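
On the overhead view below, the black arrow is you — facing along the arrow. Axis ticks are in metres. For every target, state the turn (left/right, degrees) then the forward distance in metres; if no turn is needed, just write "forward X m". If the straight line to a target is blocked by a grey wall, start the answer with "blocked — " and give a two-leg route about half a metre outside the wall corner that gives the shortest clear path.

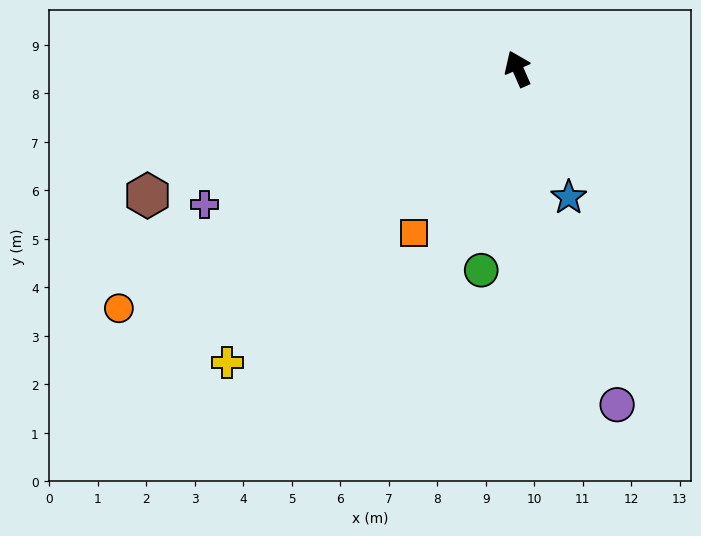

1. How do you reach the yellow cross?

turn left 112°, forward 8.5 m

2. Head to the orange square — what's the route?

turn left 124°, forward 4.0 m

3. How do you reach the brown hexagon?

turn left 85°, forward 8.1 m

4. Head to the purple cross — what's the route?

turn left 90°, forward 7.0 m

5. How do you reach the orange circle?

turn left 97°, forward 9.6 m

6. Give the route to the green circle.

turn left 146°, forward 4.2 m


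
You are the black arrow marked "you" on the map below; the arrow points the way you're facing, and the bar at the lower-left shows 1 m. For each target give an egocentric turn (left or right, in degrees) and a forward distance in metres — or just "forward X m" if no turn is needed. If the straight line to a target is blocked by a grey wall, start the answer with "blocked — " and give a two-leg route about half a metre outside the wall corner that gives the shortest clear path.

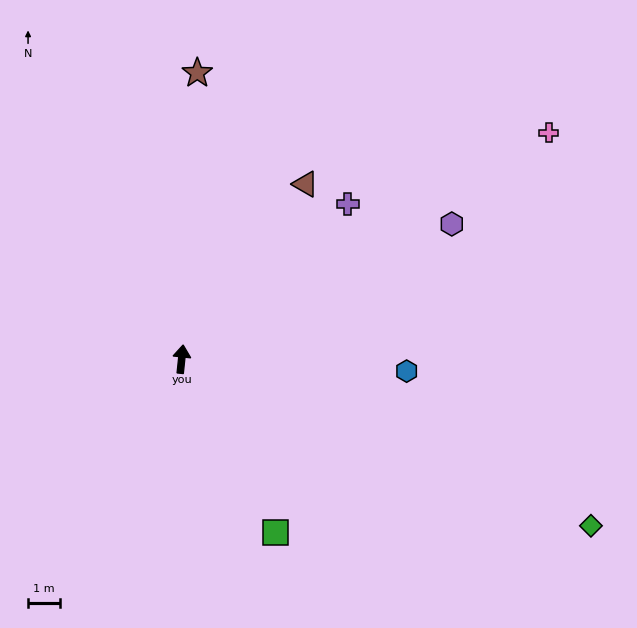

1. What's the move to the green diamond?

turn right 106°, forward 13.9 m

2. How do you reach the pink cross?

turn right 52°, forward 13.6 m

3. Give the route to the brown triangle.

turn right 29°, forward 6.8 m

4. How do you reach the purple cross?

turn right 41°, forward 7.2 m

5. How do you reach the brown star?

turn left 3°, forward 9.0 m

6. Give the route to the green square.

turn right 146°, forward 6.2 m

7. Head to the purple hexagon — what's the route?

turn right 57°, forward 9.5 m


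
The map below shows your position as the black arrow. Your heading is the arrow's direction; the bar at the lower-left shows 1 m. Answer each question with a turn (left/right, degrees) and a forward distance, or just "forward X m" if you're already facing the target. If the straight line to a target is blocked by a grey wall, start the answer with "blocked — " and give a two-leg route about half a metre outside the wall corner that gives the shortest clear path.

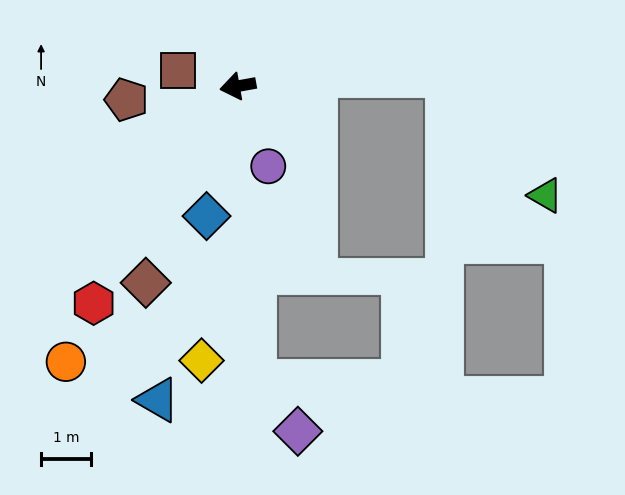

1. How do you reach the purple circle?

turn left 101°, forward 1.7 m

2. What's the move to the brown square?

turn right 25°, forward 1.2 m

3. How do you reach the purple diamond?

blocked — turn left 83°, forward 5.9 m, then turn left 37°, forward 1.3 m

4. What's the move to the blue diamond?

turn left 66°, forward 2.7 m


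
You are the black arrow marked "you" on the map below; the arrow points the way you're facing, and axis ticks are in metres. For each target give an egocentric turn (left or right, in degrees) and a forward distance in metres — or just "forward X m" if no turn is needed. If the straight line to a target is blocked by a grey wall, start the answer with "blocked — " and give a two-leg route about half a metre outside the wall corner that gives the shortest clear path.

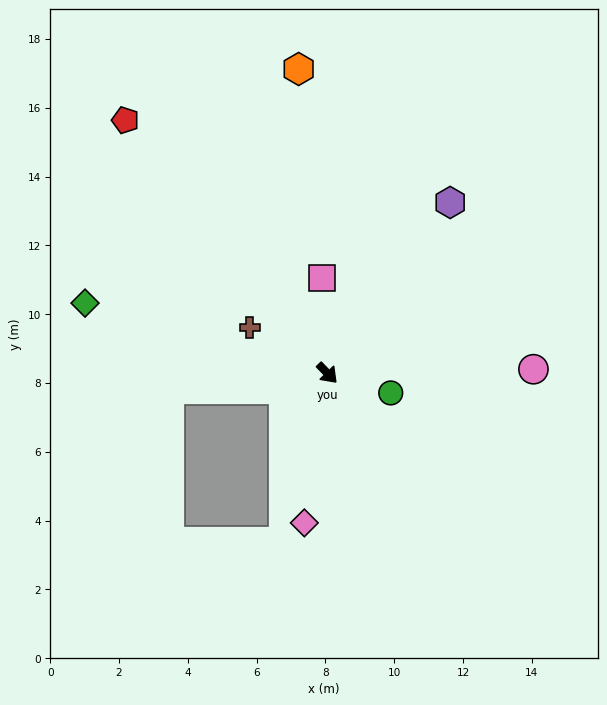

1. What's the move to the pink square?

turn left 139°, forward 2.8 m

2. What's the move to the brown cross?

turn right 164°, forward 2.6 m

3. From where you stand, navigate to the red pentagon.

turn left 175°, forward 9.4 m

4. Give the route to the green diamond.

turn right 150°, forward 7.3 m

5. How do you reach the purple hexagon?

turn left 100°, forward 6.1 m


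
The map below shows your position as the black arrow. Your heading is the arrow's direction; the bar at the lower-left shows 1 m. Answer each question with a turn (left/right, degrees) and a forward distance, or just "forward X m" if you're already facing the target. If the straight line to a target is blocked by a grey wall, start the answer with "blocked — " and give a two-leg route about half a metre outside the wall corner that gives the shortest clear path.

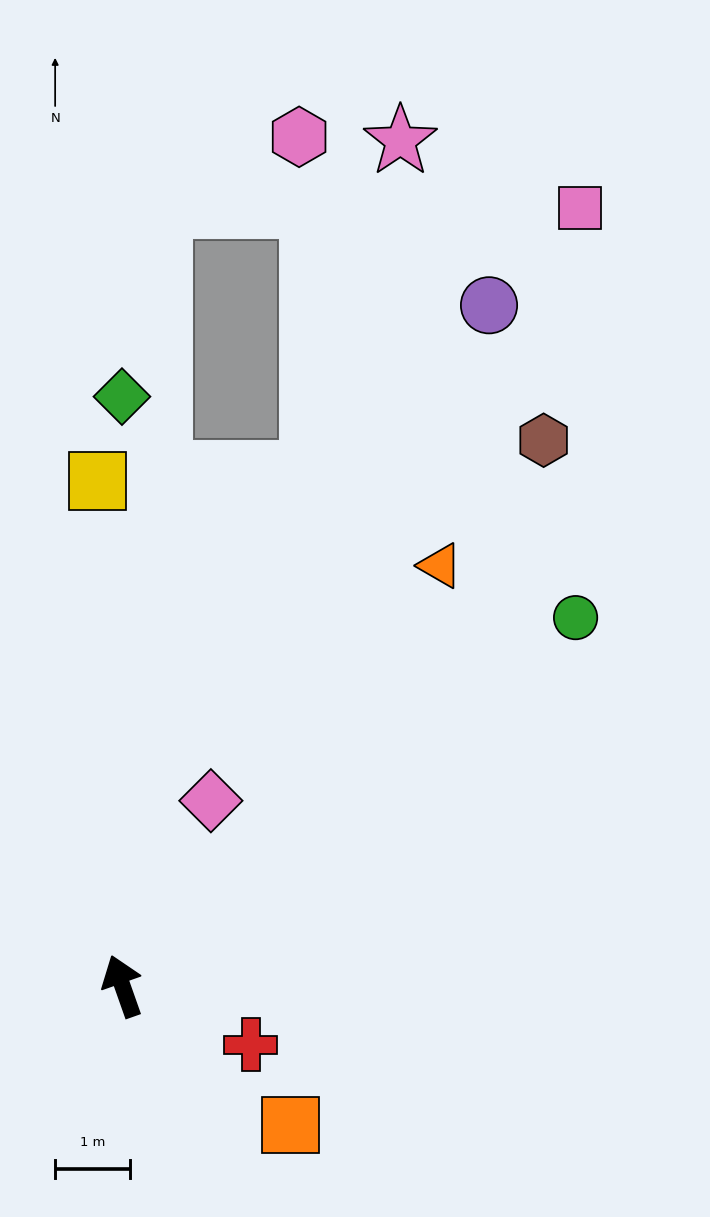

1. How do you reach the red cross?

turn right 134°, forward 1.9 m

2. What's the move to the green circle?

turn right 70°, forward 7.8 m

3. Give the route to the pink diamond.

turn right 45°, forward 2.8 m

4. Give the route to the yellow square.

turn right 17°, forward 6.8 m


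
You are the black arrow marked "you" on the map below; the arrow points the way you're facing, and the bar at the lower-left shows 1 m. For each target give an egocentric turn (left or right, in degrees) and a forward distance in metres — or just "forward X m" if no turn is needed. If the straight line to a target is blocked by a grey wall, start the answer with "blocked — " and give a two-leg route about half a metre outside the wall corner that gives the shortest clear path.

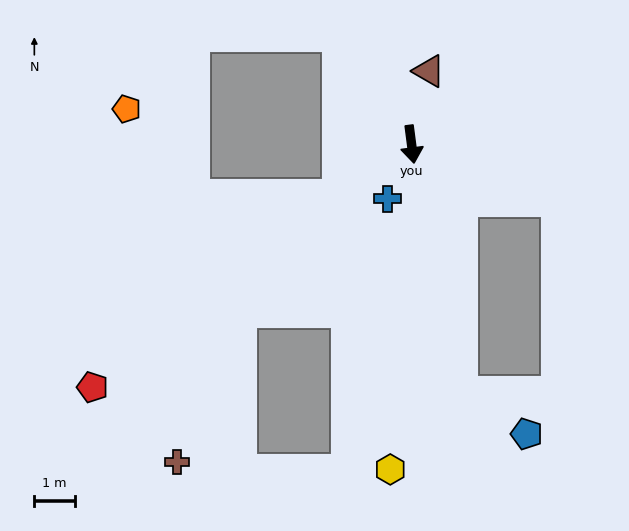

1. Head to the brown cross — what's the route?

blocked — turn right 53°, forward 5.9 m, then turn left 23°, forward 4.1 m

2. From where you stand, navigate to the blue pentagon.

blocked — turn left 4°, forward 6.3 m, then turn left 47°, forward 1.9 m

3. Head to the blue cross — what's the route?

turn right 31°, forward 1.5 m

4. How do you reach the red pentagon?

turn right 60°, forward 10.0 m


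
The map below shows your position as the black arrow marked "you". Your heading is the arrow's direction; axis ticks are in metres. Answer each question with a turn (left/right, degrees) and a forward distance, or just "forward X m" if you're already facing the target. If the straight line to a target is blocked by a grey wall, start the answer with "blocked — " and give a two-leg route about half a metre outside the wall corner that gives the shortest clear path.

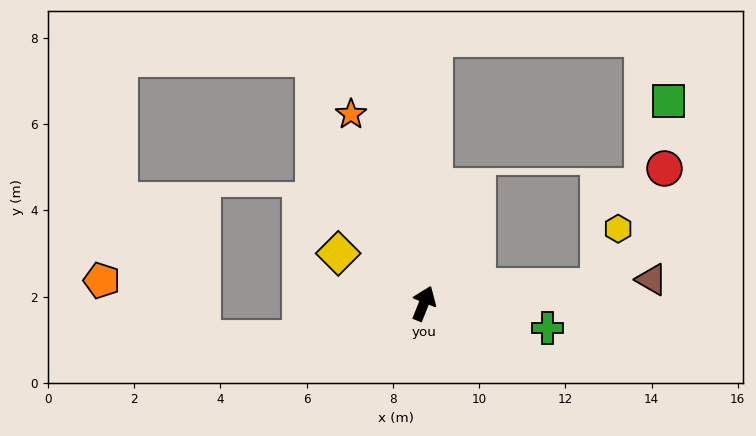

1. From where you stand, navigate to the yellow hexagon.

blocked — turn right 63°, forward 4.1 m, then turn left 66°, forward 1.4 m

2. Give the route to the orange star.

turn left 43°, forward 4.7 m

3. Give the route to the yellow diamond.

turn left 82°, forward 2.3 m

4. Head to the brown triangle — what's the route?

turn right 62°, forward 5.3 m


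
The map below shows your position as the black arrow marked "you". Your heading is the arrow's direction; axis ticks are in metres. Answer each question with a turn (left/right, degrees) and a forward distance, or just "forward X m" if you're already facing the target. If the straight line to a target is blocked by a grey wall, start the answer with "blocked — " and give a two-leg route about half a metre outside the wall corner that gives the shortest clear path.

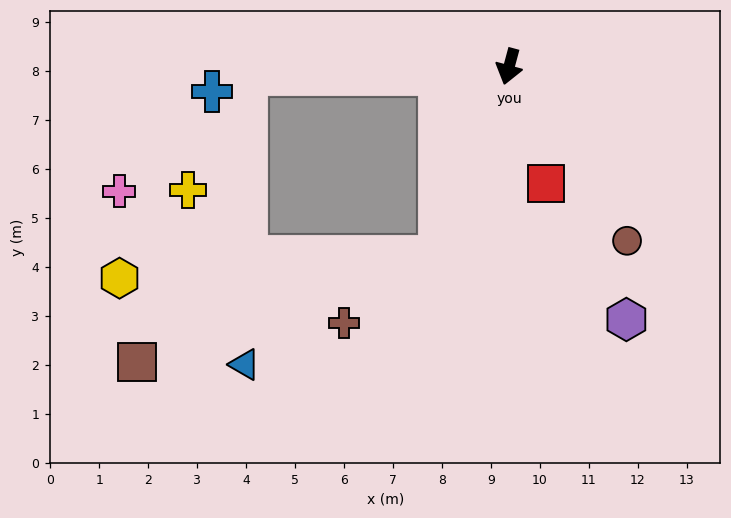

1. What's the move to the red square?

turn left 33°, forward 2.5 m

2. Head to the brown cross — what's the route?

blocked — turn right 5°, forward 4.1 m, then turn right 35°, forward 2.4 m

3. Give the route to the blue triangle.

blocked — turn right 73°, forward 5.4 m, then turn left 88°, forward 5.9 m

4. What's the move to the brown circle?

turn left 49°, forward 4.3 m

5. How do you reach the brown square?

blocked — turn right 5°, forward 4.1 m, then turn right 51°, forward 6.5 m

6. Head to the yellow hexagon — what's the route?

blocked — turn right 5°, forward 4.1 m, then turn right 66°, forward 6.5 m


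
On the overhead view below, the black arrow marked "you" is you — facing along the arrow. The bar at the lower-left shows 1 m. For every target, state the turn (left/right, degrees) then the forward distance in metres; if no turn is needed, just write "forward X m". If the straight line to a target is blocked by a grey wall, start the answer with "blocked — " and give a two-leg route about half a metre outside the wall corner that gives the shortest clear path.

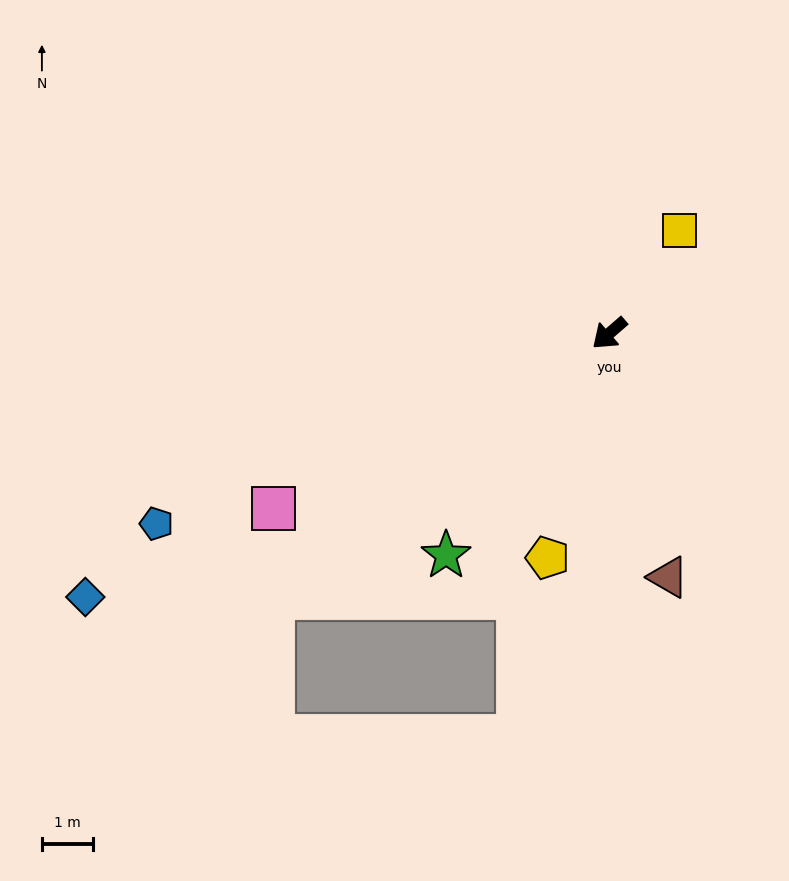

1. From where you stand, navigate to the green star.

turn left 13°, forward 5.4 m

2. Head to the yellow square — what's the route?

turn right 165°, forward 2.4 m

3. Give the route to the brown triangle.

turn left 63°, forward 4.9 m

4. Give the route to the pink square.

turn right 13°, forward 7.4 m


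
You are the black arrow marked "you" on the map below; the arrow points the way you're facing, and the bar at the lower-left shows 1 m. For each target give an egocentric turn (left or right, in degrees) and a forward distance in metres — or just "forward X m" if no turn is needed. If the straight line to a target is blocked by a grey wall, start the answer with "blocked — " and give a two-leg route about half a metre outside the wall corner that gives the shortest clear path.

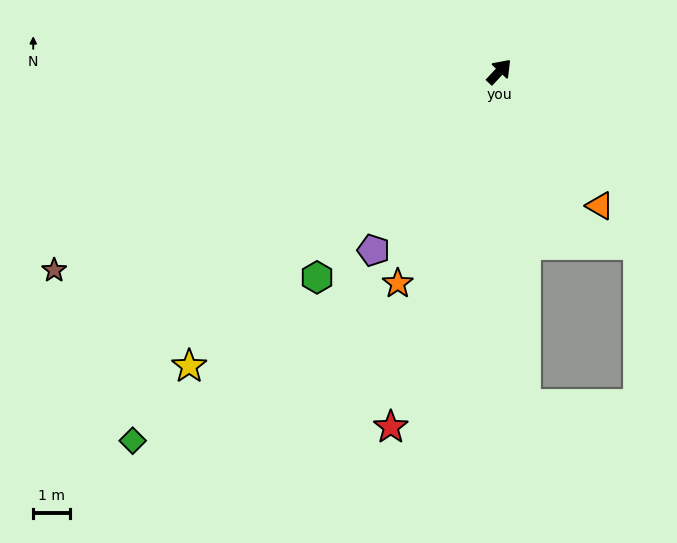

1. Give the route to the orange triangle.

turn right 100°, forward 4.6 m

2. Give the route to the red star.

turn right 154°, forward 10.1 m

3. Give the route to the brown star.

turn left 157°, forward 13.3 m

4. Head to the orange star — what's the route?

turn right 163°, forward 6.4 m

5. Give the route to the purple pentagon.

turn right 172°, forward 5.9 m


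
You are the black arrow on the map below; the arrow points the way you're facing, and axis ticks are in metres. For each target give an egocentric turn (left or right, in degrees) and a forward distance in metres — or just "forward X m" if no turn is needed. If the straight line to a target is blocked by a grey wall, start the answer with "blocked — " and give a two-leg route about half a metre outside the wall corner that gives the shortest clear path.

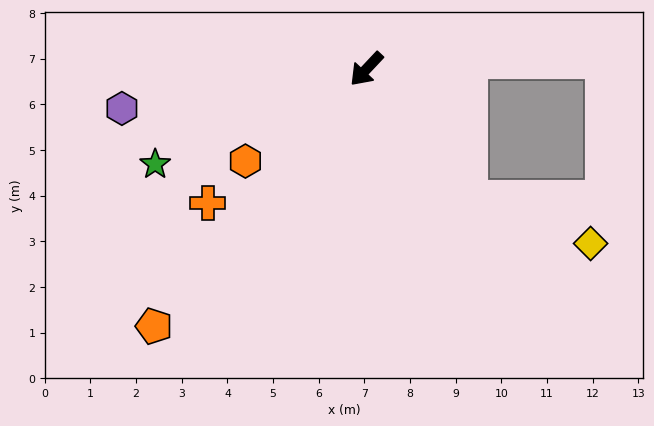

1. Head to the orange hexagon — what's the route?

turn right 10°, forward 3.3 m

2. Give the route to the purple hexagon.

turn right 38°, forward 5.4 m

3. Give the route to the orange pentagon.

turn left 4°, forward 7.3 m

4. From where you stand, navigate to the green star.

turn right 23°, forward 5.1 m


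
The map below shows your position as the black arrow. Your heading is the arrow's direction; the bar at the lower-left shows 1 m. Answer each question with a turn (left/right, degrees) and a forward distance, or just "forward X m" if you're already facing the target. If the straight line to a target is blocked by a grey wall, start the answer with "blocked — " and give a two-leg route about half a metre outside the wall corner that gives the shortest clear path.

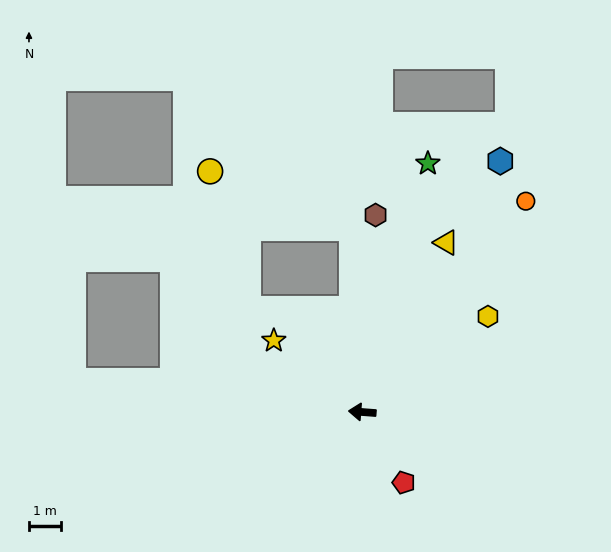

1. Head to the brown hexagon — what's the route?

turn right 90°, forward 6.2 m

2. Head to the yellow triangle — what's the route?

turn right 112°, forward 6.0 m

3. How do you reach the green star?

turn right 100°, forward 8.1 m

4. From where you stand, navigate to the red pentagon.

turn left 125°, forward 2.6 m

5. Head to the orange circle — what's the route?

turn right 123°, forward 8.4 m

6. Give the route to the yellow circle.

blocked — turn right 82°, forward 5.8 m, then turn left 65°, forward 4.8 m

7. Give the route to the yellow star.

turn right 35°, forward 3.6 m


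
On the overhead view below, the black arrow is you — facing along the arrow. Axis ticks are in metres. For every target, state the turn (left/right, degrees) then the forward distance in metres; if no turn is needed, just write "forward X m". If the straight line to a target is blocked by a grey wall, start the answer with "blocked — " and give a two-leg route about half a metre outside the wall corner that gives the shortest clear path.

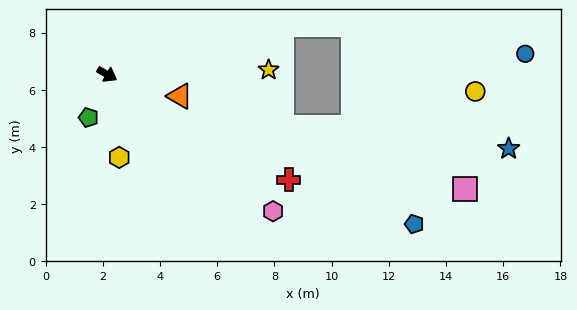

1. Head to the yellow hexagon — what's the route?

turn right 52°, forward 2.9 m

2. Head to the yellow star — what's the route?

turn left 31°, forward 5.7 m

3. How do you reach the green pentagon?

turn right 84°, forward 1.6 m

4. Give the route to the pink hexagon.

turn right 10°, forward 7.5 m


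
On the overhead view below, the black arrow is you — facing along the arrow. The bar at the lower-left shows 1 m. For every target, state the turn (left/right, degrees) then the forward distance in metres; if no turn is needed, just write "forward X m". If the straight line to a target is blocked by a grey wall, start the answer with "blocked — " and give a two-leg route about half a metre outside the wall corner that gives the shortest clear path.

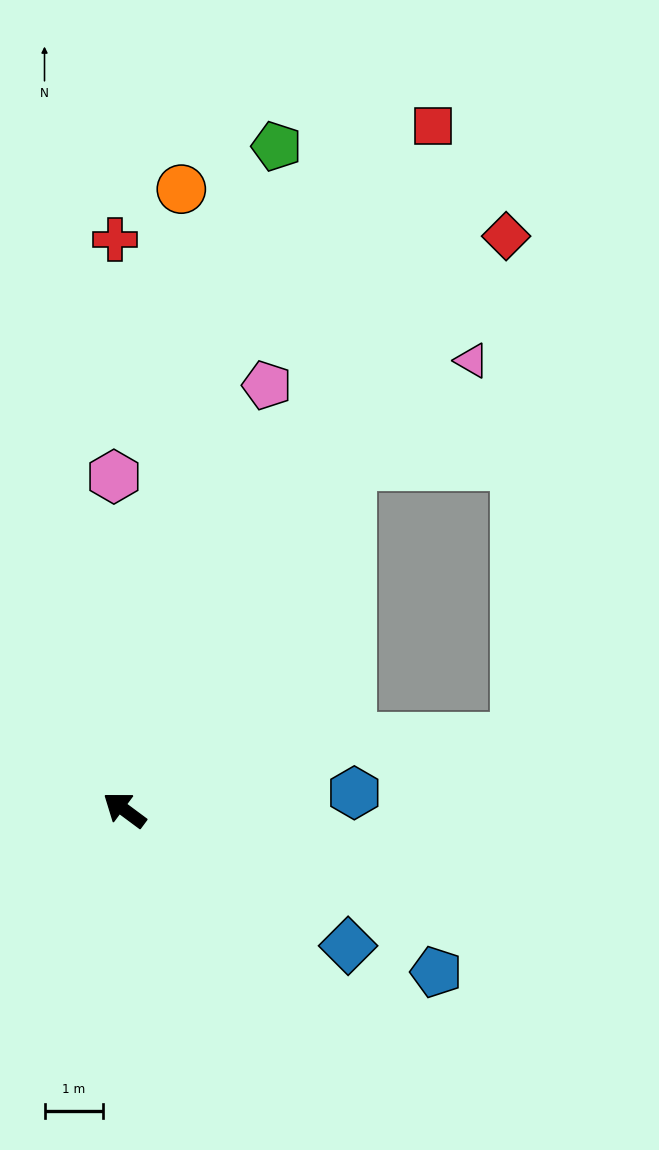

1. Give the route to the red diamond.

turn right 87°, forward 11.8 m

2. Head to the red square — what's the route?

turn right 78°, forward 12.9 m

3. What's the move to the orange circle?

turn right 59°, forward 10.7 m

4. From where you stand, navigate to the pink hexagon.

turn right 52°, forward 5.7 m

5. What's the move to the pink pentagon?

turn right 72°, forward 7.7 m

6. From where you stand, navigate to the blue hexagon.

turn right 139°, forward 4.0 m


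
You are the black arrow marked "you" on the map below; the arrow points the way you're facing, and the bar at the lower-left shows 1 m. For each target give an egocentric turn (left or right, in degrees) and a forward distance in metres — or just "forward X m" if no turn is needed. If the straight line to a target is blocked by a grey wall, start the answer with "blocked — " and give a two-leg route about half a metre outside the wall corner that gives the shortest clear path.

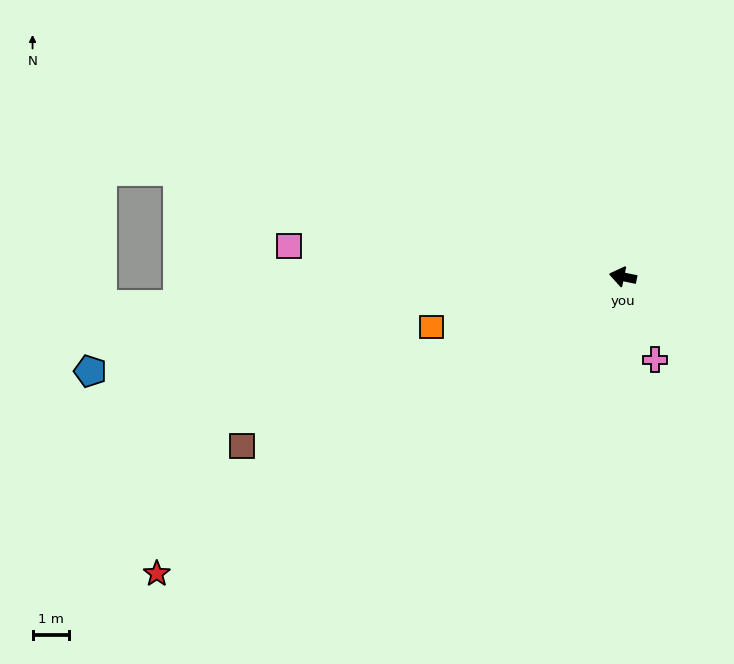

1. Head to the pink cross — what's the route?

turn left 123°, forward 2.5 m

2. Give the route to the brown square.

turn left 35°, forward 11.5 m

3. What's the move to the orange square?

turn left 26°, forward 5.4 m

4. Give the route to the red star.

turn left 44°, forward 15.2 m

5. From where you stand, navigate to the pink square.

turn left 6°, forward 9.2 m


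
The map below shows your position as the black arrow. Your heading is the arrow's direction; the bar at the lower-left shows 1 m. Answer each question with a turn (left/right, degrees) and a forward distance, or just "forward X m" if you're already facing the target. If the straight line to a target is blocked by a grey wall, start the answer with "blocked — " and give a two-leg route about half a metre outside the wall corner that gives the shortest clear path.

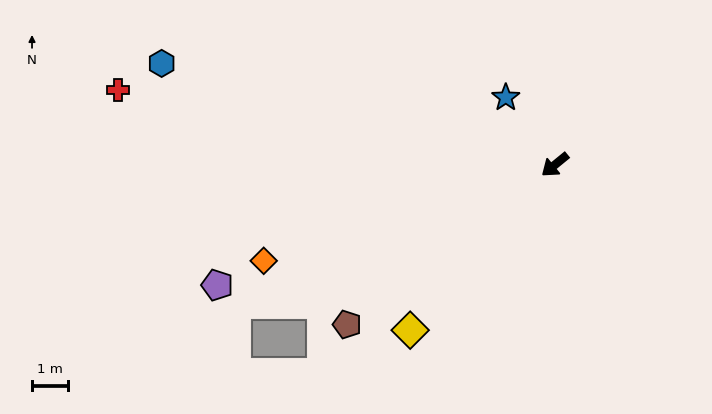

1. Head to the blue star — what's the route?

turn right 93°, forward 2.3 m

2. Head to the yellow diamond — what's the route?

turn left 10°, forward 6.2 m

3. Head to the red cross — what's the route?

turn right 49°, forward 12.5 m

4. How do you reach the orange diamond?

turn right 21°, forward 8.6 m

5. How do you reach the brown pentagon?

forward 7.4 m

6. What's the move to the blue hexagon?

turn right 54°, forward 11.4 m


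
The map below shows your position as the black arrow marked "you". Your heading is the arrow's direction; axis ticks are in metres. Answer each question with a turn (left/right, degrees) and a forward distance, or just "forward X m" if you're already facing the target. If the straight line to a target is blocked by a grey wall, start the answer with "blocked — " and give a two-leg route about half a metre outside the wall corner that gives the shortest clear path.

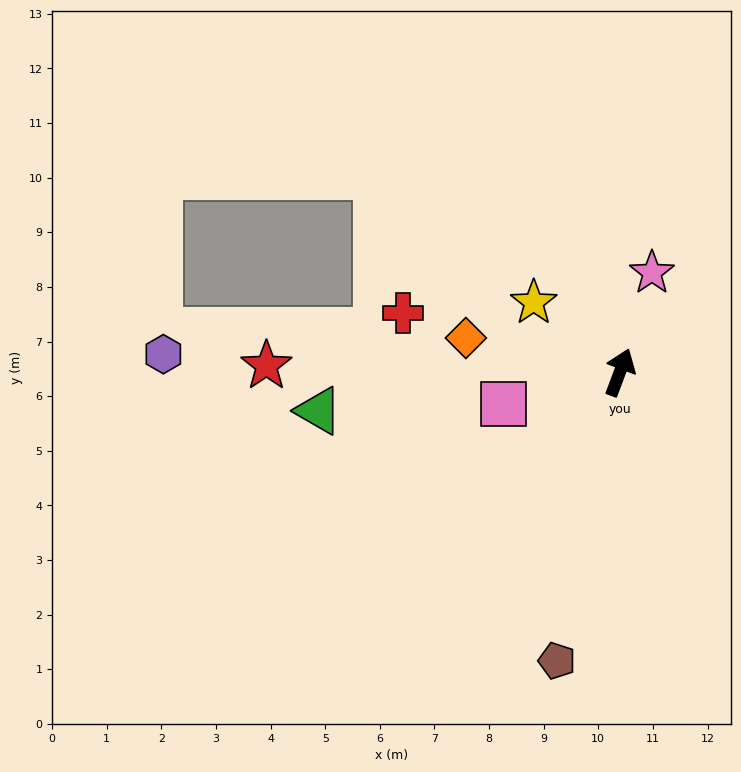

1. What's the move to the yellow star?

turn left 72°, forward 2.0 m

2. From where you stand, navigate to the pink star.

turn left 3°, forward 1.9 m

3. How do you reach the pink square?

turn left 126°, forward 2.2 m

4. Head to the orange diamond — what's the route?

turn left 98°, forward 2.9 m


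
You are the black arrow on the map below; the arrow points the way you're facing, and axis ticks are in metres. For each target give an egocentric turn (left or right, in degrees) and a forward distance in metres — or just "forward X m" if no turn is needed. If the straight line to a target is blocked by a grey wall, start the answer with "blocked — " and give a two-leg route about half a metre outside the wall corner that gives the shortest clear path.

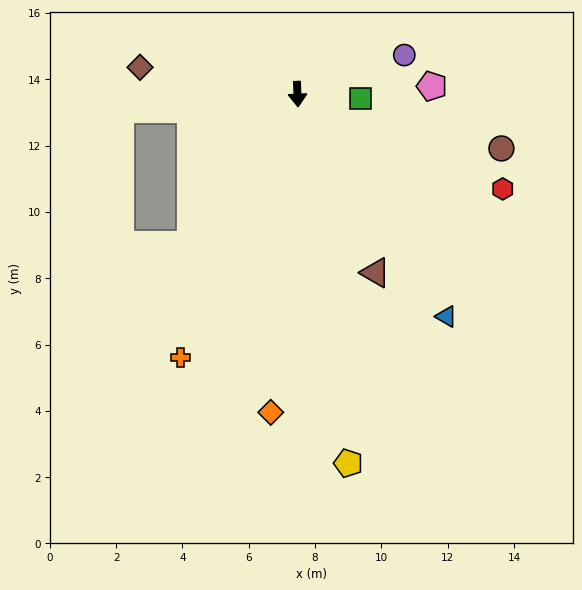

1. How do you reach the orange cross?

turn right 27°, forward 8.7 m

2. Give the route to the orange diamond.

turn right 7°, forward 9.6 m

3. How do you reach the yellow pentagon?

turn left 5°, forward 11.2 m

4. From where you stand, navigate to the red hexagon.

turn left 63°, forward 6.8 m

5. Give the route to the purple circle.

turn left 107°, forward 3.4 m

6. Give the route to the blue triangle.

turn left 31°, forward 8.1 m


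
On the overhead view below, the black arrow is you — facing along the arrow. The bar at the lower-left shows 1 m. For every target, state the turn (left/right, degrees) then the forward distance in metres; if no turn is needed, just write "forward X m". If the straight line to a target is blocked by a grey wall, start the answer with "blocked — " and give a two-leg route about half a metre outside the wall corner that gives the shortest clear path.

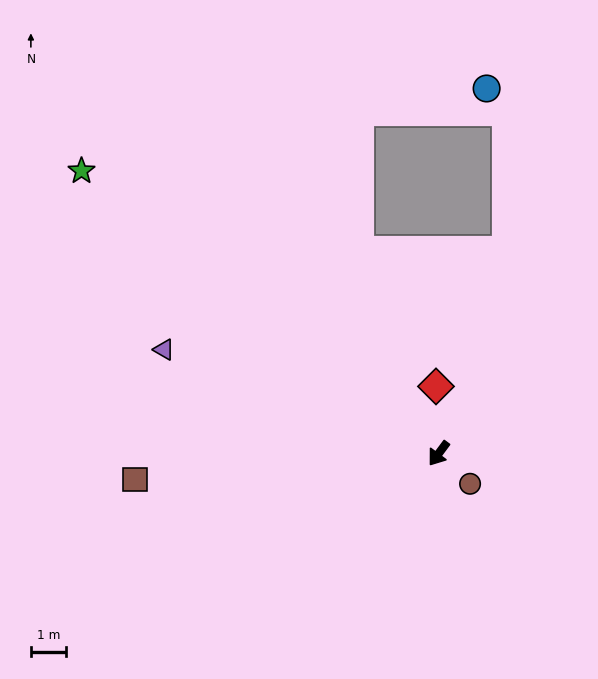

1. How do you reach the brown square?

turn right 48°, forward 8.6 m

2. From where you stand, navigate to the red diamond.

turn right 141°, forward 1.9 m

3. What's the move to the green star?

turn right 92°, forward 12.9 m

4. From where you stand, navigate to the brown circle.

turn left 83°, forward 1.2 m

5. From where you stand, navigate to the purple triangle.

turn right 74°, forward 8.3 m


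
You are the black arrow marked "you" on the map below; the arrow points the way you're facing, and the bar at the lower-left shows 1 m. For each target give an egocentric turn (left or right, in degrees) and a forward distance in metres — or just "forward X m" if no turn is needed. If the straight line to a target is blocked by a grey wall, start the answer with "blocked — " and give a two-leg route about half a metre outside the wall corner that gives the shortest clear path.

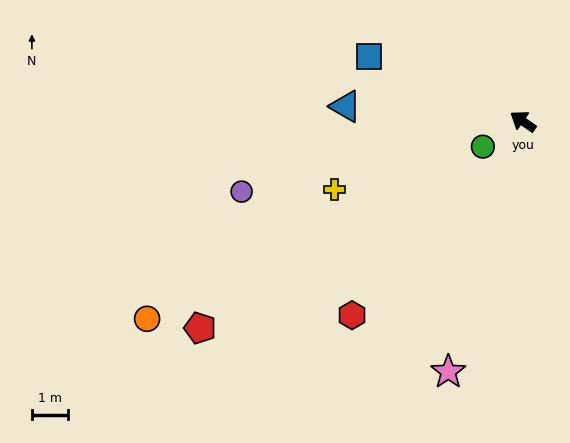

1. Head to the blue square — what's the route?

turn left 12°, forward 4.6 m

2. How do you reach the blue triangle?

turn left 30°, forward 4.9 m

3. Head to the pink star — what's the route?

turn left 108°, forward 7.1 m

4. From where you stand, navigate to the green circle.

turn left 67°, forward 1.3 m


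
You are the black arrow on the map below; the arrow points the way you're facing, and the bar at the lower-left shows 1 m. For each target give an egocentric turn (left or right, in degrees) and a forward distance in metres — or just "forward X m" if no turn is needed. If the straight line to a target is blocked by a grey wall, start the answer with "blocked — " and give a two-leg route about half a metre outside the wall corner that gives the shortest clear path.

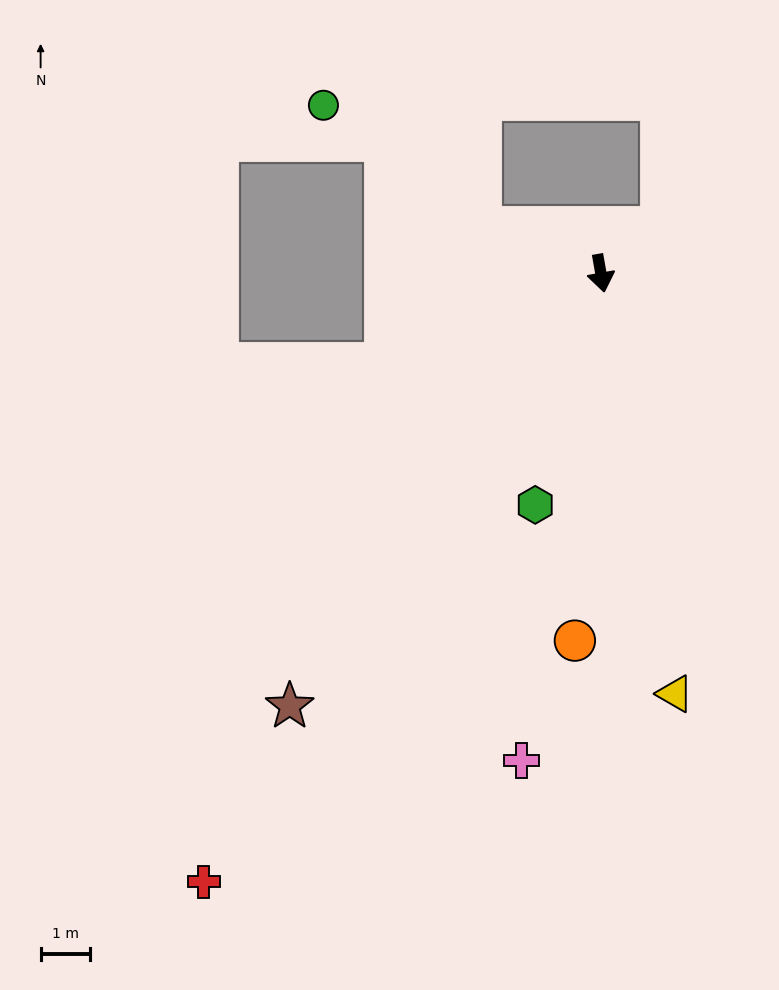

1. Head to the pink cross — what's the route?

turn right 19°, forward 10.1 m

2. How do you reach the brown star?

turn right 46°, forward 10.9 m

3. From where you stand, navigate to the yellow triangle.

forward 8.7 m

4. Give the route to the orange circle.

turn right 14°, forward 7.5 m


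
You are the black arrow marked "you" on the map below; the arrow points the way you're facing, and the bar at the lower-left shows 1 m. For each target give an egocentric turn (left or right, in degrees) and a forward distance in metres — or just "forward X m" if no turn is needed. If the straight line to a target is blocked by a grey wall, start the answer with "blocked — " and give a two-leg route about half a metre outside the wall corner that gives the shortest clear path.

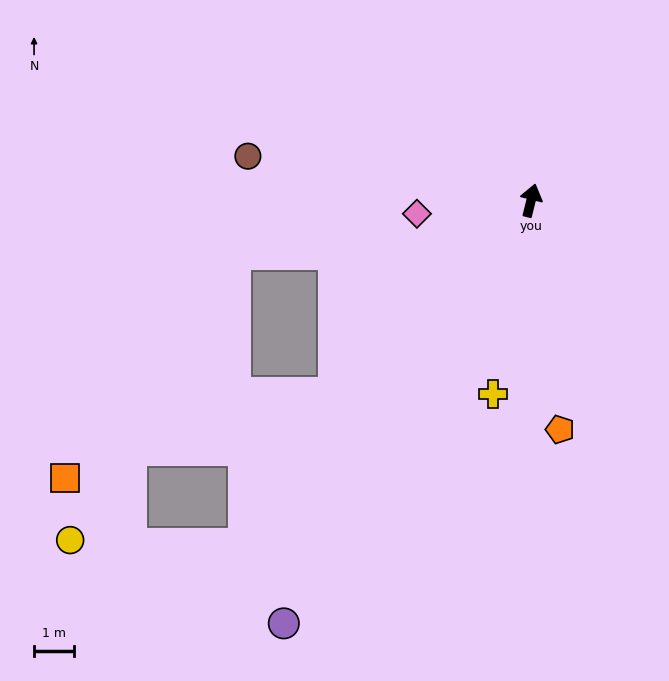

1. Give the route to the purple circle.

turn left 164°, forward 12.2 m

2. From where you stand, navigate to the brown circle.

turn left 95°, forward 7.1 m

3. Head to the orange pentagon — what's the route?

turn right 159°, forward 5.8 m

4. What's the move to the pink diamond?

turn left 111°, forward 2.9 m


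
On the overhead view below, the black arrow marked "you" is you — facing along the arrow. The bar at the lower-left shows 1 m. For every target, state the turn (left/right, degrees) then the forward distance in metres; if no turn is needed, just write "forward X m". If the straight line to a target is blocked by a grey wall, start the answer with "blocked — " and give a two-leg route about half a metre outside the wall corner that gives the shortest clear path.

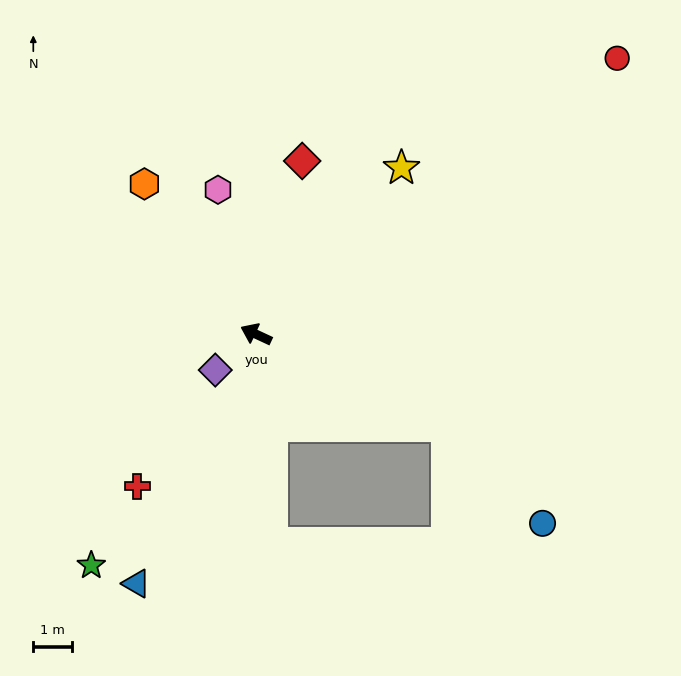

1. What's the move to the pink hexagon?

turn right 50°, forward 3.9 m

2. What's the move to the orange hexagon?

turn right 28°, forward 4.9 m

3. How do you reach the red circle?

turn right 118°, forward 11.8 m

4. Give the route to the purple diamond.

turn left 66°, forward 1.4 m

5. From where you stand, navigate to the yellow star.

turn right 106°, forward 5.8 m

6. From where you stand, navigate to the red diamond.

turn right 80°, forward 4.7 m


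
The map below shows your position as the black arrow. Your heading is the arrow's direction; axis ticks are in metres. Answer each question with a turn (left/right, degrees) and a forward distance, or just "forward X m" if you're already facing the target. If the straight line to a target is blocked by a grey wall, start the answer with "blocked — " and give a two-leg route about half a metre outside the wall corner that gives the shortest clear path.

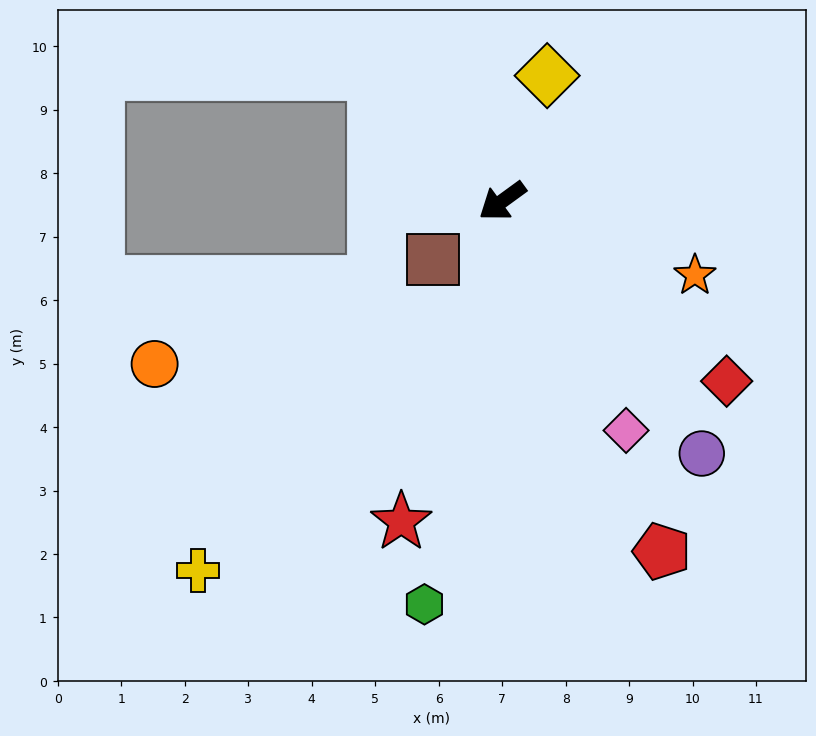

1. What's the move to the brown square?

turn left 4°, forward 1.4 m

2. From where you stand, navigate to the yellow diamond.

turn right 146°, forward 2.1 m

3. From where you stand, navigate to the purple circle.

turn left 92°, forward 5.1 m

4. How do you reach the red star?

turn left 36°, forward 5.3 m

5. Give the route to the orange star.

turn left 123°, forward 3.3 m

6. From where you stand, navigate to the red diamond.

turn left 105°, forward 4.5 m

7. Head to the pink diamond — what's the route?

turn left 82°, forward 4.1 m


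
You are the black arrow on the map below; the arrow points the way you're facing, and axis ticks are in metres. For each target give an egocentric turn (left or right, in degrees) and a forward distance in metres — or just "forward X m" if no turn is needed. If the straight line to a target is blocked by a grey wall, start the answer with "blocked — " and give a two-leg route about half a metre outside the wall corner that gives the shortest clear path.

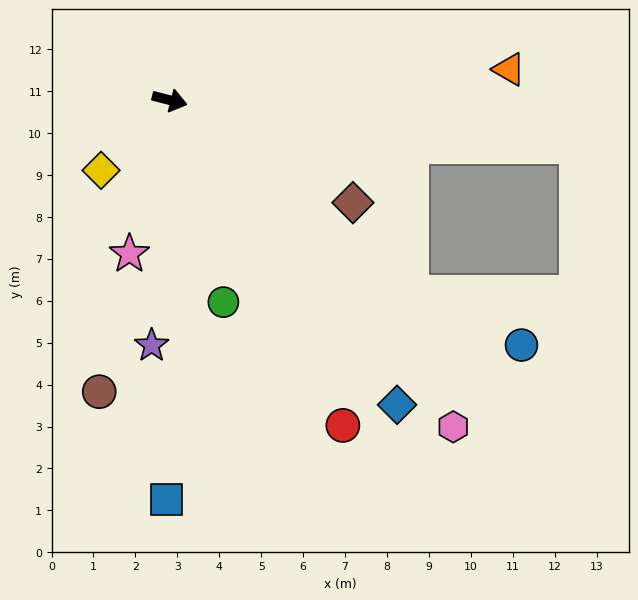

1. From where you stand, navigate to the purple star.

turn right 80°, forward 5.9 m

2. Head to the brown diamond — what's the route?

turn right 15°, forward 5.0 m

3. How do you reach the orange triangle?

turn left 20°, forward 8.1 m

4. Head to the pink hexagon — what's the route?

turn right 35°, forward 10.3 m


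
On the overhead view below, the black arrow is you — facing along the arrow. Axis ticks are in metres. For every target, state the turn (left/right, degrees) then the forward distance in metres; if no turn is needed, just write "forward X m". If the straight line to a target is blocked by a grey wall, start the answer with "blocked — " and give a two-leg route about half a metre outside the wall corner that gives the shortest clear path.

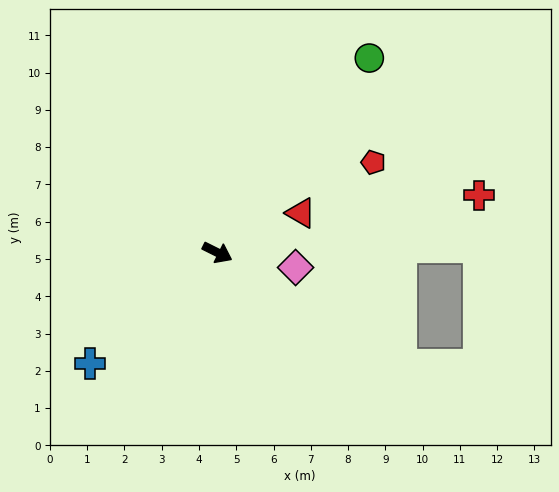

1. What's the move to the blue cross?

turn right 112°, forward 4.5 m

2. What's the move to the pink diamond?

turn left 16°, forward 2.1 m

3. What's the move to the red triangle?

turn left 52°, forward 2.5 m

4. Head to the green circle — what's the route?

turn left 79°, forward 6.6 m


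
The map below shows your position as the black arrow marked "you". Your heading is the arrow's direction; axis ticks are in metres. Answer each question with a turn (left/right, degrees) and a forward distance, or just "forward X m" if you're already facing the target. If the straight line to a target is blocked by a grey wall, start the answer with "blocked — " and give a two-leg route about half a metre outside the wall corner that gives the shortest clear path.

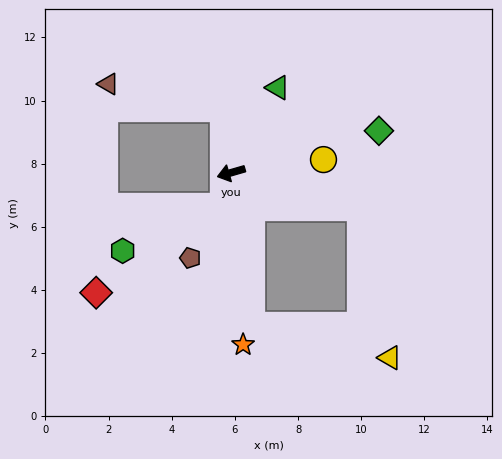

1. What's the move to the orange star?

turn left 78°, forward 5.5 m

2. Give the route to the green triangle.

turn right 135°, forward 3.1 m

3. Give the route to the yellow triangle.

blocked — turn left 148°, forward 4.2 m, then turn right 63°, forward 4.8 m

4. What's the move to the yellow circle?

turn left 172°, forward 3.0 m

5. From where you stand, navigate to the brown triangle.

blocked — turn right 99°, forward 2.0 m, then turn left 71°, forward 3.7 m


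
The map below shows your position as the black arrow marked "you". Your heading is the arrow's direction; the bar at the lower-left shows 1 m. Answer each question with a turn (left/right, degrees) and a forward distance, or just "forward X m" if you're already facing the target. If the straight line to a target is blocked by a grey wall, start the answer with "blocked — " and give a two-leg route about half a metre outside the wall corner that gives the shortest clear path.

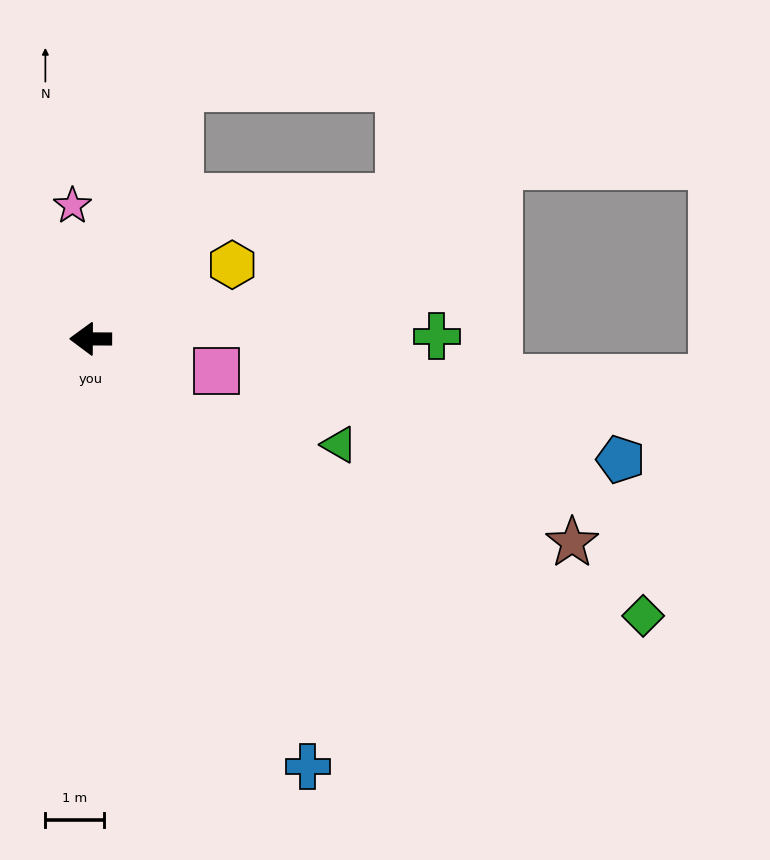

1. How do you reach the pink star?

turn right 82°, forward 2.3 m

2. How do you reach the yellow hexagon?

turn right 152°, forward 2.7 m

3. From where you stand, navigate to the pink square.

turn left 166°, forward 2.2 m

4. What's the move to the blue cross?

turn left 117°, forward 8.2 m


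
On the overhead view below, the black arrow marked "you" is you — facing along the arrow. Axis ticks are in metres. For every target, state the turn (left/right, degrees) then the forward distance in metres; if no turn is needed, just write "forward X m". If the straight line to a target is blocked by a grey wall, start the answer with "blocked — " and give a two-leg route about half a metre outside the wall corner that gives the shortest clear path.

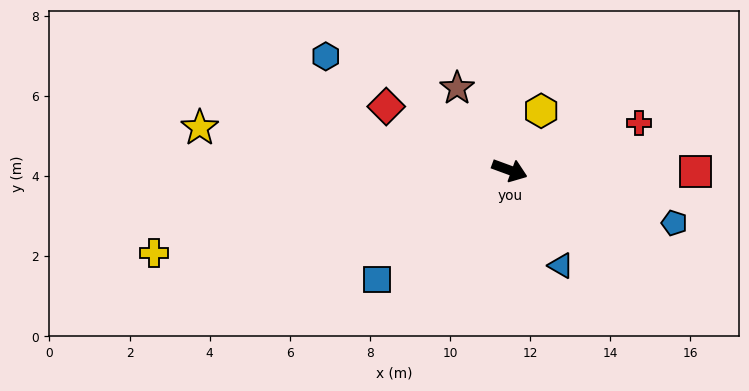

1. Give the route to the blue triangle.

turn right 42°, forward 2.7 m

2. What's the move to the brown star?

turn left 143°, forward 2.4 m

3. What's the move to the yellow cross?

turn right 147°, forward 9.1 m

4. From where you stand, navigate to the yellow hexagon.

turn left 82°, forward 1.7 m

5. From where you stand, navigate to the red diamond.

turn left 173°, forward 3.5 m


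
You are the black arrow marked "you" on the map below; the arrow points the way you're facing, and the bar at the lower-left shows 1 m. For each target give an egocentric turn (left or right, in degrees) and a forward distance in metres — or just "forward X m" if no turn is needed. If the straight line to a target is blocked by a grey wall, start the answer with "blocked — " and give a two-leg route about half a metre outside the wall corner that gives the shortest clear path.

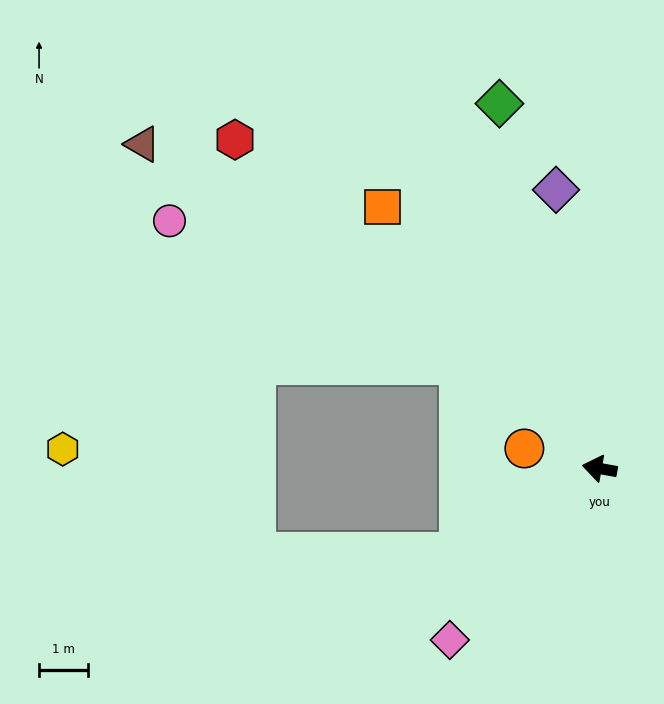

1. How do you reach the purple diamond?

turn right 71°, forward 5.7 m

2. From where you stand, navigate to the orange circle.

turn right 5°, forward 1.6 m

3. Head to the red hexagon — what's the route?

turn right 32°, forward 10.0 m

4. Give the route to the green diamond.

turn right 64°, forward 7.7 m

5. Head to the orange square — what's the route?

turn right 40°, forward 6.9 m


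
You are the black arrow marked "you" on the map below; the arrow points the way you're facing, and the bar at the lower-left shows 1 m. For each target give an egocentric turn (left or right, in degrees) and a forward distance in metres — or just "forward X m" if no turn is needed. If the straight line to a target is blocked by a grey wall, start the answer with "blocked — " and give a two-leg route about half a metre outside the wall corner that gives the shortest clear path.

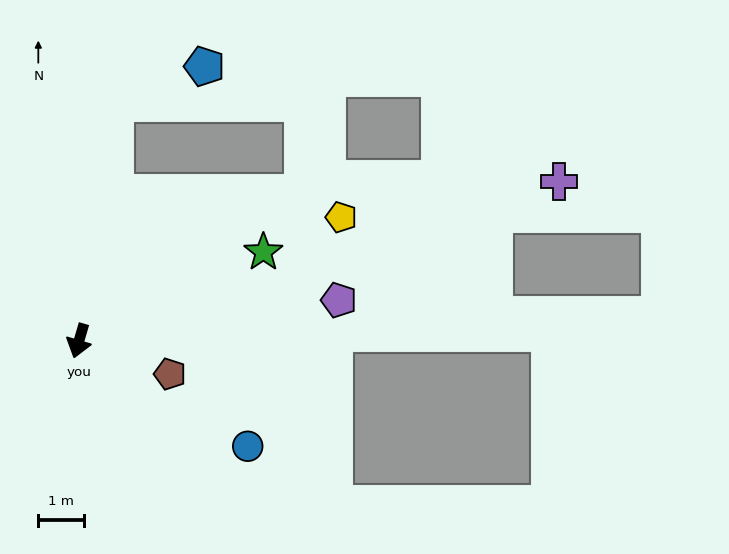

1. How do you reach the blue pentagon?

blocked — turn right 172°, forward 5.3 m, then turn right 60°, forward 2.1 m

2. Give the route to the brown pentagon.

turn left 86°, forward 2.1 m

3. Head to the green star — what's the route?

turn left 132°, forward 4.5 m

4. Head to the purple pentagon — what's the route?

turn left 115°, forward 5.7 m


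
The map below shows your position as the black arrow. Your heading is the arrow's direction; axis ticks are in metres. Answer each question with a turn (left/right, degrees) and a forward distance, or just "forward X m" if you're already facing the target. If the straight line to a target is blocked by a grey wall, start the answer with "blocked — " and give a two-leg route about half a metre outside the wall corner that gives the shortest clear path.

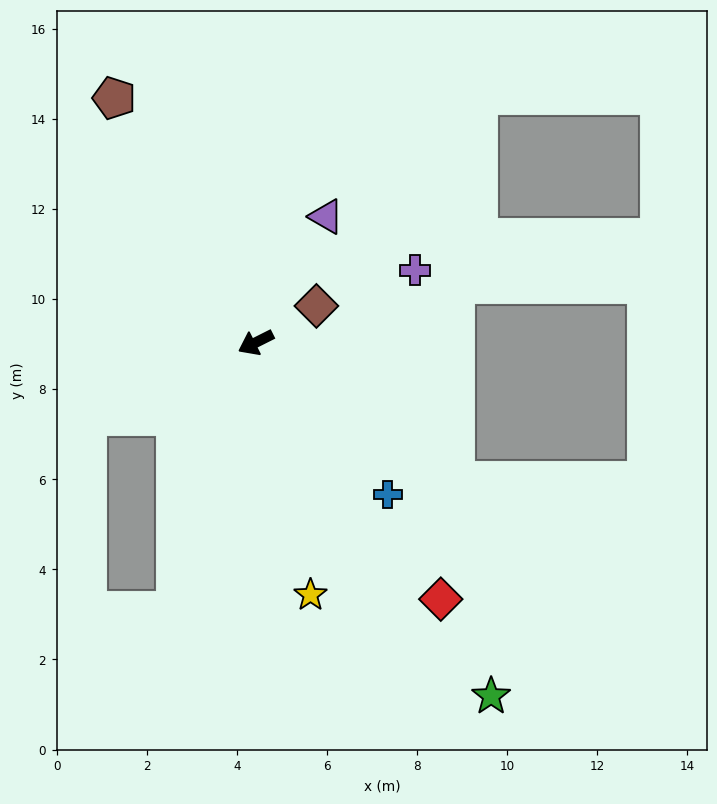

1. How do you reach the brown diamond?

turn right 176°, forward 1.6 m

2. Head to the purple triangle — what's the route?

turn right 146°, forward 3.2 m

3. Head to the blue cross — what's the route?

turn left 104°, forward 4.5 m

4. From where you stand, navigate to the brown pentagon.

turn right 87°, forward 6.3 m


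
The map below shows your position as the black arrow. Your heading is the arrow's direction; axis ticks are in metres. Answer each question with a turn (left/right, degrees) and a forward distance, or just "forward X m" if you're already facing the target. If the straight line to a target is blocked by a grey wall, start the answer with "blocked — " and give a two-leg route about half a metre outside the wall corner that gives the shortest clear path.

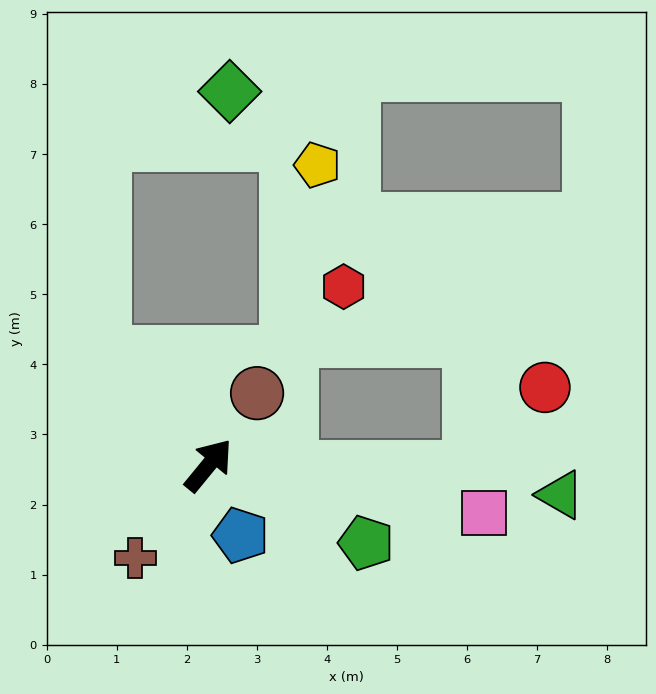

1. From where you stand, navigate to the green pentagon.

turn right 77°, forward 2.5 m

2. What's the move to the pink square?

turn right 60°, forward 4.0 m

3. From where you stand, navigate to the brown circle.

turn left 5°, forward 1.2 m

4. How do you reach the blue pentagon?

turn right 116°, forward 1.1 m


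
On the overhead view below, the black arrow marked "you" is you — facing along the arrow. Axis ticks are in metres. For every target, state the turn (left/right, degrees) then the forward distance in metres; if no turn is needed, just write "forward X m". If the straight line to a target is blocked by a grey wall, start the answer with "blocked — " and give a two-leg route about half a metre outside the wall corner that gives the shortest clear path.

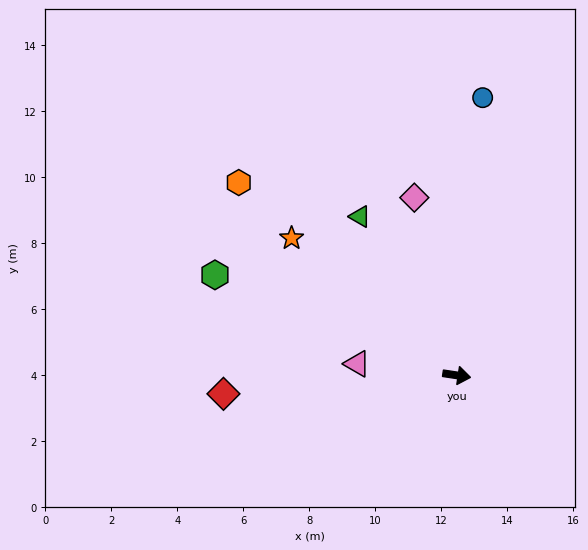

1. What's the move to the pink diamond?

turn left 112°, forward 5.5 m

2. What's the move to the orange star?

turn left 149°, forward 6.5 m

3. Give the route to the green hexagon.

turn left 166°, forward 7.9 m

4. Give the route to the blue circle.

turn left 93°, forward 8.4 m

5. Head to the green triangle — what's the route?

turn left 130°, forward 5.6 m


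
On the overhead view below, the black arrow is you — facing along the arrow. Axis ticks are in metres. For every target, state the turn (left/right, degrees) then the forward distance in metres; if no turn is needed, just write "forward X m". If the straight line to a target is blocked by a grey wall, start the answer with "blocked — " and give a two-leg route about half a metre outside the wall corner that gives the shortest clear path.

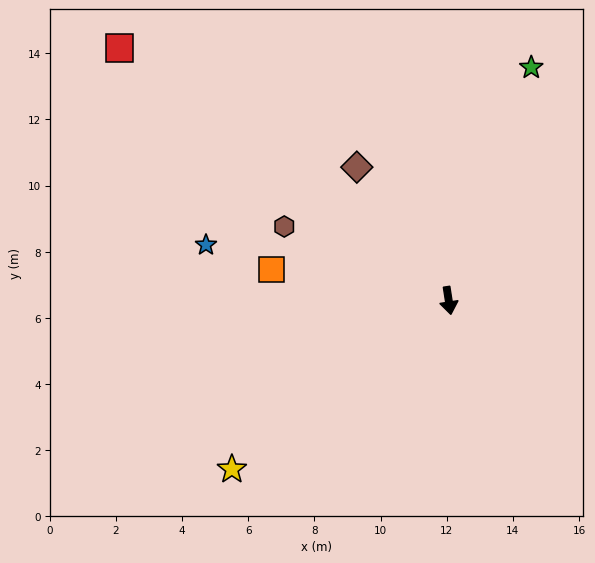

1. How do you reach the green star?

turn left 152°, forward 7.5 m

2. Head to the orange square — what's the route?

turn right 109°, forward 5.4 m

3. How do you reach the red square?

turn right 136°, forward 12.5 m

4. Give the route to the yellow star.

turn right 61°, forward 8.3 m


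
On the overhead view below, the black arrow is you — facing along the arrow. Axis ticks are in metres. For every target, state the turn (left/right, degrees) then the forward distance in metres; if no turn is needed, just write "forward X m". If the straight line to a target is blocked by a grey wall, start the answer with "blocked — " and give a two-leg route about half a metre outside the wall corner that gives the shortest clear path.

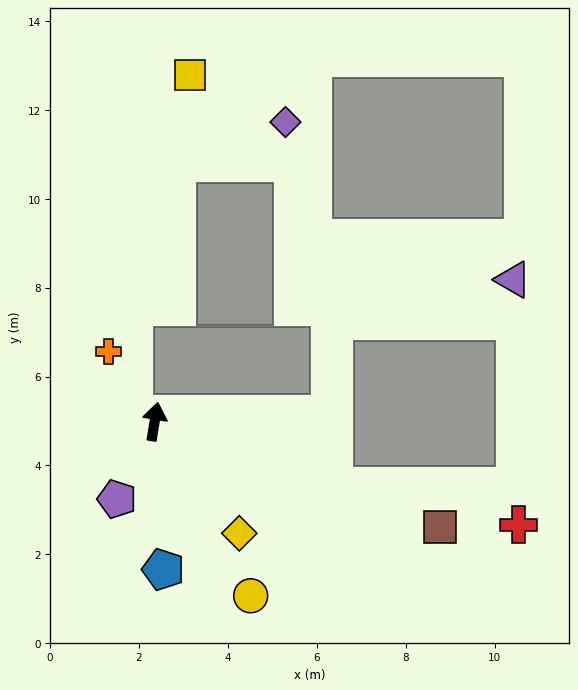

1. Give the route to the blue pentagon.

turn right 167°, forward 3.3 m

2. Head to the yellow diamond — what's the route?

turn right 133°, forward 3.2 m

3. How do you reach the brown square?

turn right 101°, forward 6.8 m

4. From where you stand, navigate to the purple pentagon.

turn left 163°, forward 1.9 m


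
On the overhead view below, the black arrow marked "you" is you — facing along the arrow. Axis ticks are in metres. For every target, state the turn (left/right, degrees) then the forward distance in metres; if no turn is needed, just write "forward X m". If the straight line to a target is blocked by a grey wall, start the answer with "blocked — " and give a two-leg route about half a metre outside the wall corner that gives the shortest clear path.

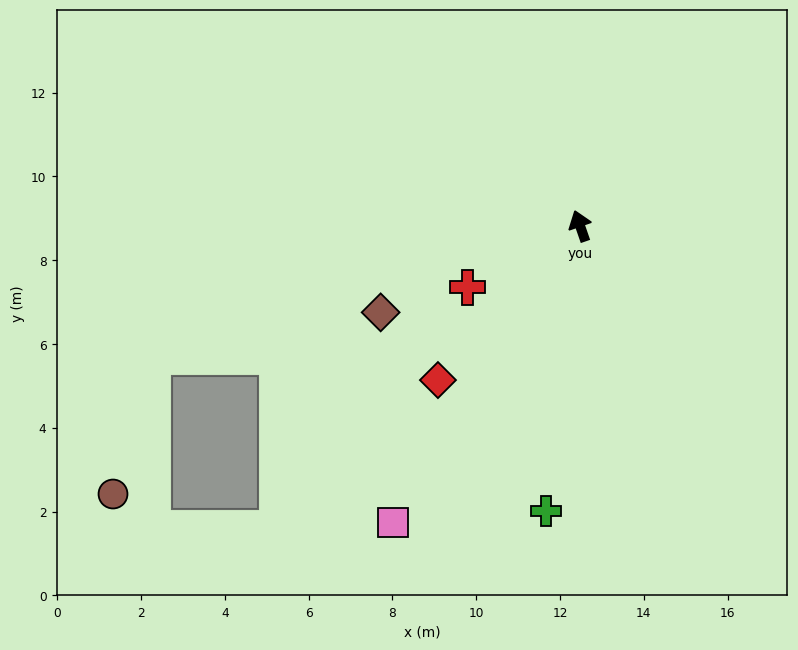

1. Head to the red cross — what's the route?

turn left 99°, forward 3.1 m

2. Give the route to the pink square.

turn left 129°, forward 8.4 m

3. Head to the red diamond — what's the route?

turn left 118°, forward 5.0 m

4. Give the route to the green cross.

turn left 154°, forward 6.9 m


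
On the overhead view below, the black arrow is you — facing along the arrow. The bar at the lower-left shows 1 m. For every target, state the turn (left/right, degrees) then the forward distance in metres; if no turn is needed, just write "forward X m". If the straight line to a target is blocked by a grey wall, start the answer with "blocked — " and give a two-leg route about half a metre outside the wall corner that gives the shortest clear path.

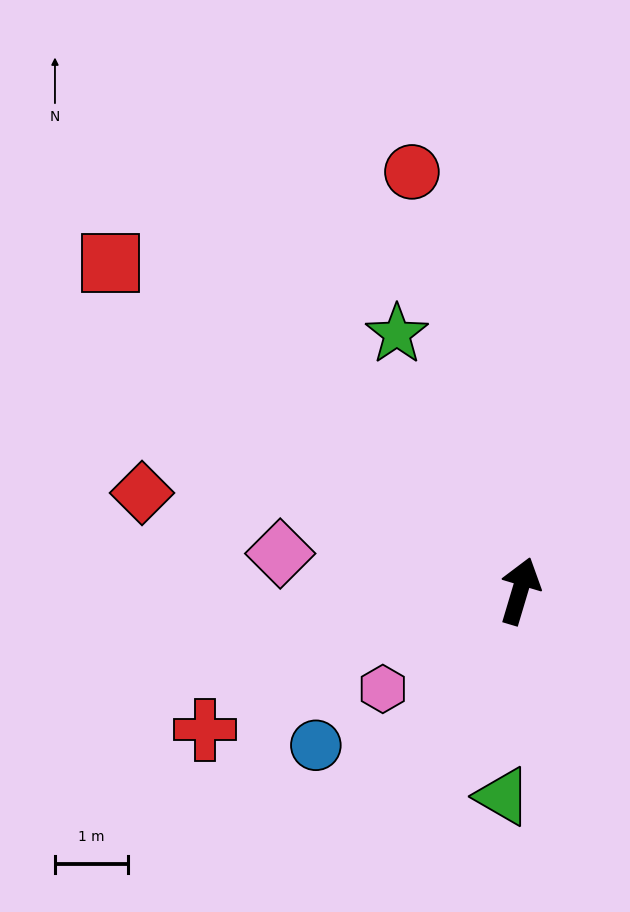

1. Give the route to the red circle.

turn left 31°, forward 5.9 m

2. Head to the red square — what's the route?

turn left 68°, forward 7.2 m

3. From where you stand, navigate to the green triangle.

turn right 168°, forward 2.8 m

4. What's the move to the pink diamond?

turn left 98°, forward 3.3 m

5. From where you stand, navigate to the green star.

turn left 42°, forward 3.9 m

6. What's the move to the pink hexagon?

turn left 142°, forward 2.3 m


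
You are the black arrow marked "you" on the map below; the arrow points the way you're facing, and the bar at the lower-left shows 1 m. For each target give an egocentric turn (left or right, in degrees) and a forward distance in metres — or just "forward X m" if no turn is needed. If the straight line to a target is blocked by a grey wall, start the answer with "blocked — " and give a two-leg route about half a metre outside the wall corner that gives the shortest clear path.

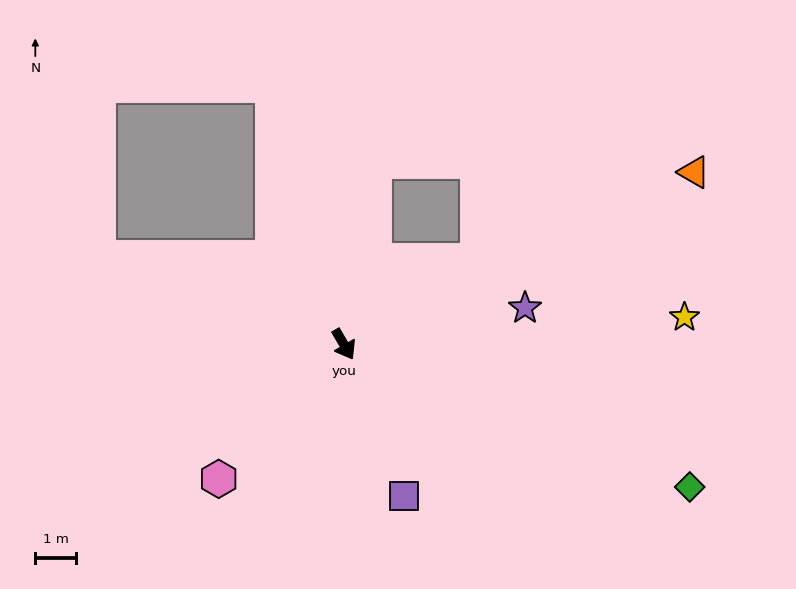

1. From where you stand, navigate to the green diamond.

turn left 37°, forward 9.1 m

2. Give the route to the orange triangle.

turn left 86°, forward 9.5 m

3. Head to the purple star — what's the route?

turn left 71°, forward 4.5 m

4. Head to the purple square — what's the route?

turn right 9°, forward 4.0 m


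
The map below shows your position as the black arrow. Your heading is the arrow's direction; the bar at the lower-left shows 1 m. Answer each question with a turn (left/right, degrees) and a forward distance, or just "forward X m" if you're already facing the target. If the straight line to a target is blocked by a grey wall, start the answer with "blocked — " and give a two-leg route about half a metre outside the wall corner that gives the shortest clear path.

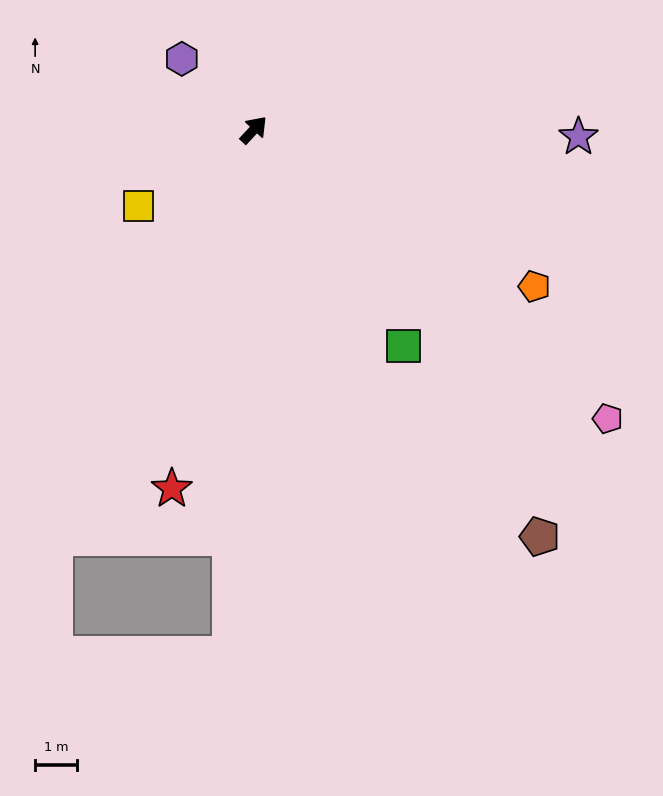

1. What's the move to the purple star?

turn right 48°, forward 7.8 m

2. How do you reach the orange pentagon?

turn right 76°, forward 7.7 m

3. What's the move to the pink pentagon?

turn right 86°, forward 11.0 m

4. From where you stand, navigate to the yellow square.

turn left 166°, forward 3.3 m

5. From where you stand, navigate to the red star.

turn right 150°, forward 8.8 m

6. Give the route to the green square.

turn right 102°, forward 6.3 m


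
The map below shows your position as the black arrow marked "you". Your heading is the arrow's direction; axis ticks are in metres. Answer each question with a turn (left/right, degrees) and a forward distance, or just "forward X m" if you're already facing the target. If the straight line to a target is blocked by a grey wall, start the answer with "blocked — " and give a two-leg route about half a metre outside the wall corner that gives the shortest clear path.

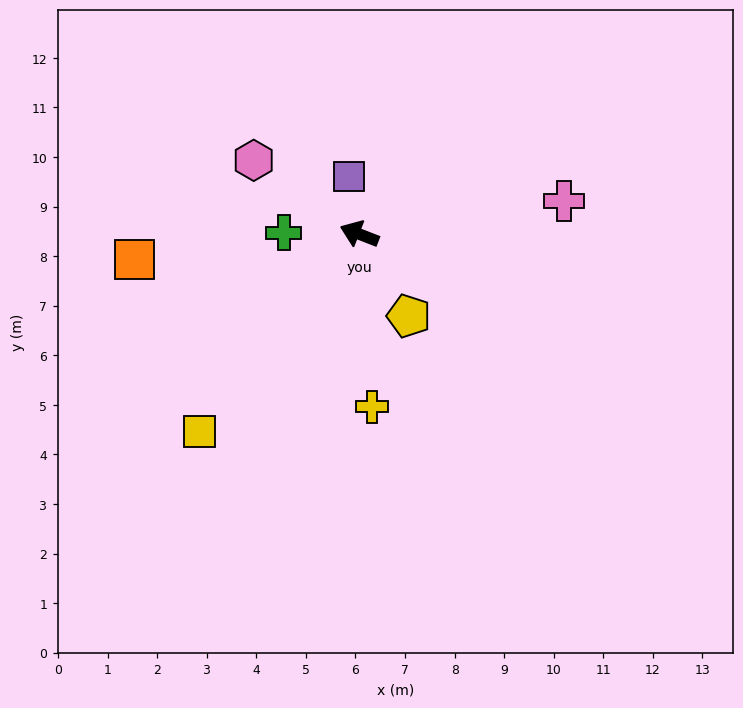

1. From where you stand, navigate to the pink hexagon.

turn right 14°, forward 2.6 m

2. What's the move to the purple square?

turn right 58°, forward 1.2 m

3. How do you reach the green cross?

turn left 20°, forward 1.5 m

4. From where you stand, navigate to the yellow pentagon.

turn left 142°, forward 1.9 m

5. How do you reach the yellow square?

turn left 72°, forward 5.1 m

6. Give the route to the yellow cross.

turn left 116°, forward 3.5 m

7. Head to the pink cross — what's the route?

turn right 150°, forward 4.2 m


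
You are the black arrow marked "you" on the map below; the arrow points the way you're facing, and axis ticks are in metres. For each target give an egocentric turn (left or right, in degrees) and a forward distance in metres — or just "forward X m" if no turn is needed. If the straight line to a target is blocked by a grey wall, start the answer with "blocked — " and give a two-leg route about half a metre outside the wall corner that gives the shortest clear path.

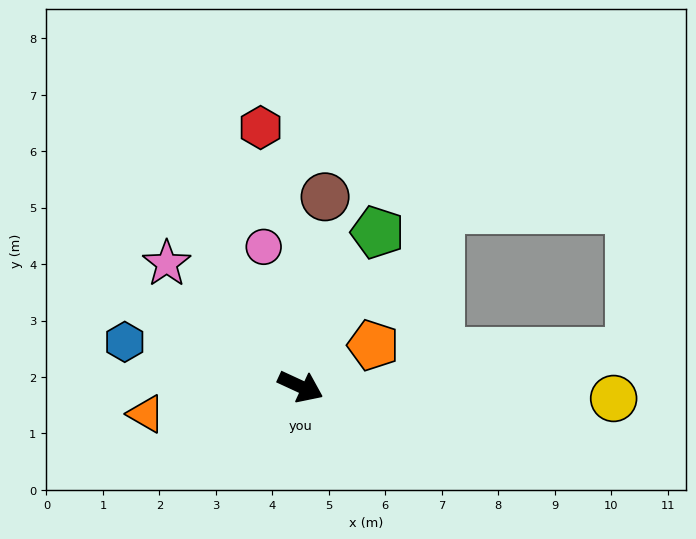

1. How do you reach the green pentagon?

turn left 88°, forward 3.1 m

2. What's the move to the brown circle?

turn left 107°, forward 3.4 m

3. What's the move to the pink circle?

turn left 130°, forward 2.6 m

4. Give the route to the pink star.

turn left 162°, forward 3.2 m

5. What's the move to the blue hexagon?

turn right 169°, forward 3.2 m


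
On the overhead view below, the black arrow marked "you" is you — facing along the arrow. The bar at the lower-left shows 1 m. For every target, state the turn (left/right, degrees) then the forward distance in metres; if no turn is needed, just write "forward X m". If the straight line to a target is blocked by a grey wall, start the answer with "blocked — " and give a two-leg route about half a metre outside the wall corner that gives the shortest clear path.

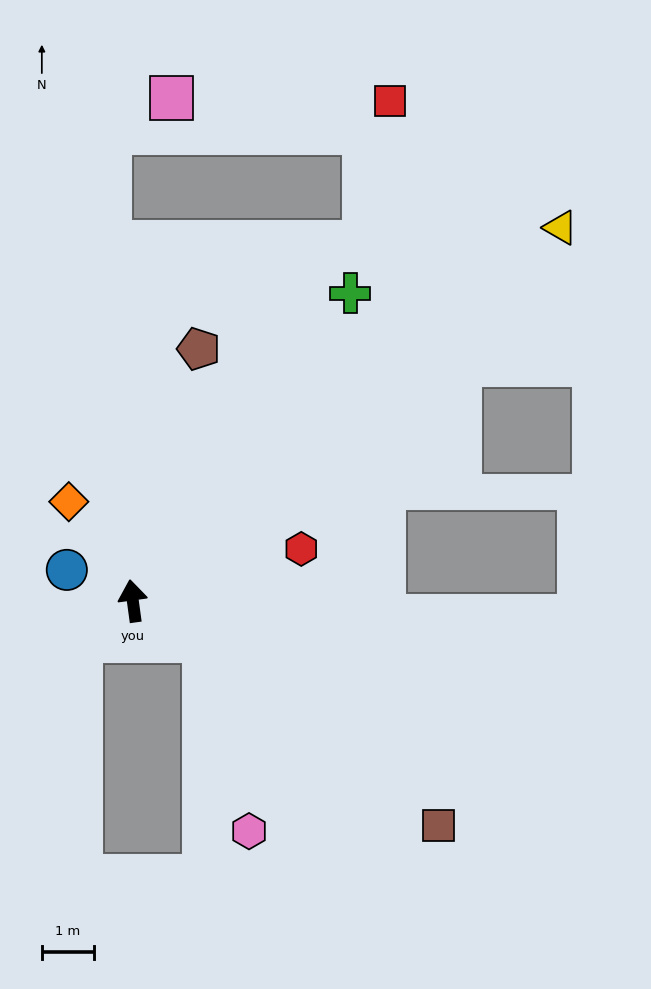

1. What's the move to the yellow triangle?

turn right 57°, forward 10.8 m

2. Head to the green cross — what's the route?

turn right 43°, forward 7.2 m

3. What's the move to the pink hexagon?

blocked — turn right 127°, forward 1.6 m, then turn right 48°, forward 3.7 m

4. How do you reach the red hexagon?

turn right 81°, forward 3.4 m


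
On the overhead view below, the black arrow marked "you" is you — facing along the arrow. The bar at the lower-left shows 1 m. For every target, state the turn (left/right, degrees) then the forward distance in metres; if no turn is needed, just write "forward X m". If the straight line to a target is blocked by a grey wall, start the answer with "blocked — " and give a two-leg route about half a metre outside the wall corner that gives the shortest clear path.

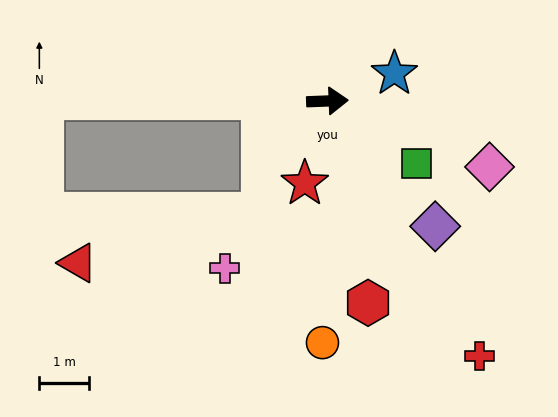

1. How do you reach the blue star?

turn left 20°, forward 1.5 m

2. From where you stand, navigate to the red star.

turn right 108°, forward 1.7 m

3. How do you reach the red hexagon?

turn right 81°, forward 4.1 m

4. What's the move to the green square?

turn right 37°, forward 2.2 m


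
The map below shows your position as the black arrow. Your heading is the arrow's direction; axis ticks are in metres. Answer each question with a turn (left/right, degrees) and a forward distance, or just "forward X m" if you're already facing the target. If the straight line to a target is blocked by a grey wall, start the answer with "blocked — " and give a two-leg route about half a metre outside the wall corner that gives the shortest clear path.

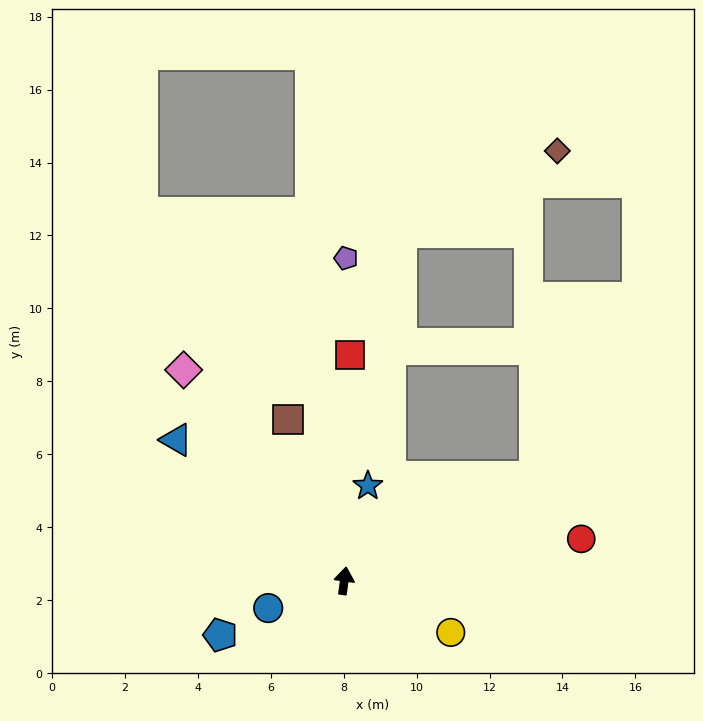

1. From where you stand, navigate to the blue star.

turn right 6°, forward 2.7 m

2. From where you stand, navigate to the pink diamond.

turn left 45°, forward 7.3 m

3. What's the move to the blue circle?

turn left 118°, forward 2.2 m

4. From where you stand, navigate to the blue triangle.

turn left 58°, forward 6.0 m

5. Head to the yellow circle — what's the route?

turn right 108°, forward 3.2 m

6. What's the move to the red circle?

turn right 72°, forward 6.6 m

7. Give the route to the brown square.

turn left 27°, forward 4.7 m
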